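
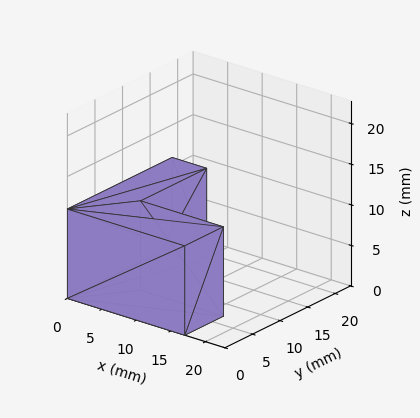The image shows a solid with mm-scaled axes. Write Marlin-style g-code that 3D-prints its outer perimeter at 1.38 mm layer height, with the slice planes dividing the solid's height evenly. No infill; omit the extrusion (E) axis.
Reading the render: the shape is an L-shaped prism: outer 17 × 19 mm, arm thicknesses ≈ 7 mm (horizontal) and 5 mm (vertical), extruded 11 mm in z (dimensions read to the nearest mm from the axis ticks). For the g-code, the solid's height is divided into equal slices at the stated Δz and each level perimeter traced with G1 moves after a G0 lift.

; perimeter-only toolpath
G21 ; units = mm
G90 ; absolute positioning
G28 ; home
; layer 1
G0 Z1.38
G0 X0.00 Y0.00
G1 X17.00 Y0.00
G1 X17.00 Y7.00
G1 X5.00 Y7.00
G1 X5.00 Y19.00
G1 X0.00 Y19.00
G1 X0.00 Y0.00
; layer 2
G0 Z2.75
G0 X0.00 Y0.00
G1 X17.00 Y0.00
G1 X17.00 Y7.00
G1 X5.00 Y7.00
G1 X5.00 Y19.00
G1 X0.00 Y19.00
G1 X0.00 Y0.00
; layer 3
G0 Z4.12
G0 X0.00 Y0.00
G1 X17.00 Y0.00
G1 X17.00 Y7.00
G1 X5.00 Y7.00
G1 X5.00 Y19.00
G1 X0.00 Y19.00
G1 X0.00 Y0.00
; layer 4
G0 Z5.50
G0 X0.00 Y0.00
G1 X17.00 Y0.00
G1 X17.00 Y7.00
G1 X5.00 Y7.00
G1 X5.00 Y19.00
G1 X0.00 Y19.00
G1 X0.00 Y0.00
; layer 5
G0 Z6.88
G0 X0.00 Y0.00
G1 X17.00 Y0.00
G1 X17.00 Y7.00
G1 X5.00 Y7.00
G1 X5.00 Y19.00
G1 X0.00 Y19.00
G1 X0.00 Y0.00
; layer 6
G0 Z8.25
G0 X0.00 Y0.00
G1 X17.00 Y0.00
G1 X17.00 Y7.00
G1 X5.00 Y7.00
G1 X5.00 Y19.00
G1 X0.00 Y19.00
G1 X0.00 Y0.00
; layer 7
G0 Z9.62
G0 X0.00 Y0.00
G1 X17.00 Y0.00
G1 X17.00 Y7.00
G1 X5.00 Y7.00
G1 X5.00 Y19.00
G1 X0.00 Y19.00
G1 X0.00 Y0.00
; layer 8
G0 Z11.00
G0 X0.00 Y0.00
G1 X17.00 Y0.00
G1 X17.00 Y7.00
G1 X5.00 Y7.00
G1 X5.00 Y19.00
G1 X0.00 Y19.00
G1 X0.00 Y0.00
M2 ; end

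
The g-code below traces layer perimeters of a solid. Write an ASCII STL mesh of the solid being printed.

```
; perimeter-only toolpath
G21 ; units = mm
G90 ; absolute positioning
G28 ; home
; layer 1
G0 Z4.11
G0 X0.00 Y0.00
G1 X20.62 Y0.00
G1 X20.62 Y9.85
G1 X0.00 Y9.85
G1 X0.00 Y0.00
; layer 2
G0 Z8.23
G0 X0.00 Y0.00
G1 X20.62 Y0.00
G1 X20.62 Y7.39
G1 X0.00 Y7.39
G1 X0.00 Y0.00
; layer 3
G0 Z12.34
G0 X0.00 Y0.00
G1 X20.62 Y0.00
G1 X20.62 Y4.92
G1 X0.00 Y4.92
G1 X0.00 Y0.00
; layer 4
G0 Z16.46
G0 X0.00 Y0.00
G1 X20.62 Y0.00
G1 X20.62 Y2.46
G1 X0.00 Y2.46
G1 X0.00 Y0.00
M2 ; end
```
solid part
  facet normal 0.0000 0.0000 -1.0000
    outer loop
      vertex 20.62 12.31 0.00
      vertex 20.62 0.00 0.00
      vertex 0.00 0.00 0.00
    endloop
  endfacet
  facet normal 0.0000 0.0000 -1.0000
    outer loop
      vertex 0.00 12.31 0.00
      vertex 20.62 12.31 0.00
      vertex 0.00 0.00 0.00
    endloop
  endfacet
  facet normal 0.0000 -1.0000 0.0000
    outer loop
      vertex 0.00 0.00 0.00
      vertex 20.62 0.00 0.00
      vertex 20.62 0.00 20.57
    endloop
  endfacet
  facet normal 0.0000 -1.0000 0.0000
    outer loop
      vertex 0.00 0.00 0.00
      vertex 20.62 0.00 20.57
      vertex 0.00 0.00 20.57
    endloop
  endfacet
  facet normal 0.0000 0.8581 0.5135
    outer loop
      vertex 0.00 0.00 20.57
      vertex 20.62 0.00 20.57
      vertex 20.62 12.31 0.00
    endloop
  endfacet
  facet normal 0.0000 0.8581 0.5135
    outer loop
      vertex 0.00 0.00 20.57
      vertex 20.62 12.31 0.00
      vertex 0.00 12.31 0.00
    endloop
  endfacet
  facet normal -1.0000 0.0000 0.0000
    outer loop
      vertex 0.00 0.00 20.57
      vertex 0.00 12.31 0.00
      vertex 0.00 0.00 0.00
    endloop
  endfacet
  facet normal 1.0000 0.0000 0.0000
    outer loop
      vertex 20.62 0.00 0.00
      vertex 20.62 12.31 0.00
      vertex 20.62 0.00 20.57
    endloop
  endfacet
endsolid part

The G0 Z moves step by Δz≈4.11 mm. The G1 loops shrink linearly with z, so the solid tapers from its base footprint up to z≈20.6. Closing with a flat bottom cap and the tapered top and triangulating gives 8 facets — a wedge (ramp): 20.6 × 12.3 mm base, rising to 20.6 mm along the y=0 edge and sloping linearly to z=0 at y=12.3.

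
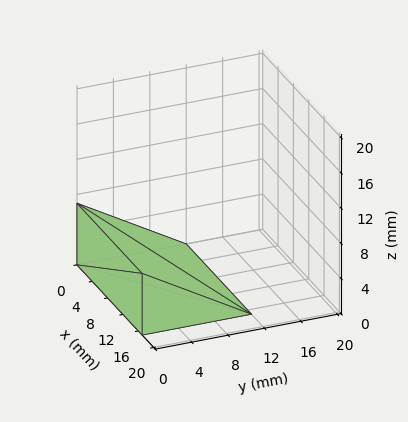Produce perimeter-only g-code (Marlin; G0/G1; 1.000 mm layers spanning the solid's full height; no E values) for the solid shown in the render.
Reading the render: the shape is a wedge (ramp): 17 × 12 mm base, rising to 7 mm along the y=0 edge and sloping linearly to z=0 at y=12 (dimensions read to the nearest mm from the axis ticks). For the g-code, the solid's height is divided into equal slices at the stated Δz and each level perimeter traced with G1 moves after a G0 lift.

; perimeter-only toolpath
G21 ; units = mm
G90 ; absolute positioning
G28 ; home
; layer 1
G0 Z1.000
G0 X0.000 Y0.000
G1 X17.000 Y0.000
G1 X17.000 Y10.286
G1 X0.000 Y10.286
G1 X0.000 Y0.000
; layer 2
G0 Z2.000
G0 X0.000 Y0.000
G1 X17.000 Y0.000
G1 X17.000 Y8.571
G1 X0.000 Y8.571
G1 X0.000 Y0.000
; layer 3
G0 Z3.000
G0 X0.000 Y0.000
G1 X17.000 Y0.000
G1 X17.000 Y6.857
G1 X0.000 Y6.857
G1 X0.000 Y0.000
; layer 4
G0 Z4.000
G0 X0.000 Y0.000
G1 X17.000 Y0.000
G1 X17.000 Y5.143
G1 X0.000 Y5.143
G1 X0.000 Y0.000
; layer 5
G0 Z5.000
G0 X0.000 Y0.000
G1 X17.000 Y0.000
G1 X17.000 Y3.429
G1 X0.000 Y3.429
G1 X0.000 Y0.000
; layer 6
G0 Z6.000
G0 X0.000 Y0.000
G1 X17.000 Y0.000
G1 X17.000 Y1.714
G1 X0.000 Y1.714
G1 X0.000 Y0.000
M2 ; end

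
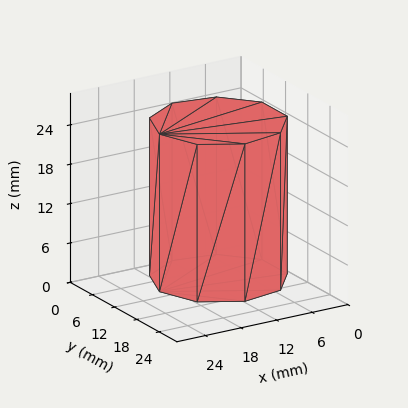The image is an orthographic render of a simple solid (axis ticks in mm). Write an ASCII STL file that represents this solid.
Reading the render: the shape is a regular 9-sided prism (a cylinder approximated with 9 flat sides), circumscribed radius ≈ 10 mm, height ≈ 24 mm (dimensions read to the nearest mm from the axis ticks). For the STL, each face is triangulated and given an outward normal.

solid part
  facet normal 0.0000 0.0000 -1.0000
    outer loop
      vertex 11.74 19.85 0.00
      vertex 17.66 16.43 0.00
      vertex 20.00 10.00 0.00
    endloop
  endfacet
  facet normal 0.0000 0.0000 -1.0000
    outer loop
      vertex 5.00 18.66 0.00
      vertex 11.74 19.85 0.00
      vertex 20.00 10.00 0.00
    endloop
  endfacet
  facet normal 0.0000 0.0000 -1.0000
    outer loop
      vertex 0.60 13.42 0.00
      vertex 5.00 18.66 0.00
      vertex 20.00 10.00 0.00
    endloop
  endfacet
  facet normal 0.0000 0.0000 -1.0000
    outer loop
      vertex 0.60 6.58 0.00
      vertex 0.60 13.42 0.00
      vertex 20.00 10.00 0.00
    endloop
  endfacet
  facet normal 0.0000 0.0000 -1.0000
    outer loop
      vertex 5.00 1.34 0.00
      vertex 0.60 6.58 0.00
      vertex 20.00 10.00 0.00
    endloop
  endfacet
  facet normal 0.0000 0.0000 -1.0000
    outer loop
      vertex 11.74 0.15 0.00
      vertex 5.00 1.34 0.00
      vertex 20.00 10.00 0.00
    endloop
  endfacet
  facet normal 0.0000 0.0000 -1.0000
    outer loop
      vertex 17.66 3.57 0.00
      vertex 11.74 0.15 0.00
      vertex 20.00 10.00 0.00
    endloop
  endfacet
  facet normal 0.0000 0.0000 1.0000
    outer loop
      vertex 20.00 10.00 24.00
      vertex 17.66 16.43 24.00
      vertex 11.74 19.85 24.00
    endloop
  endfacet
  facet normal 0.0000 0.0000 1.0000
    outer loop
      vertex 20.00 10.00 24.00
      vertex 11.74 19.85 24.00
      vertex 5.00 18.66 24.00
    endloop
  endfacet
  facet normal 0.0000 0.0000 1.0000
    outer loop
      vertex 20.00 10.00 24.00
      vertex 5.00 18.66 24.00
      vertex 0.60 13.42 24.00
    endloop
  endfacet
  facet normal 0.0000 0.0000 1.0000
    outer loop
      vertex 20.00 10.00 24.00
      vertex 0.60 13.42 24.00
      vertex 0.60 6.58 24.00
    endloop
  endfacet
  facet normal 0.0000 0.0000 1.0000
    outer loop
      vertex 20.00 10.00 24.00
      vertex 0.60 6.58 24.00
      vertex 5.00 1.34 24.00
    endloop
  endfacet
  facet normal 0.0000 0.0000 1.0000
    outer loop
      vertex 20.00 10.00 24.00
      vertex 5.00 1.34 24.00
      vertex 11.74 0.15 24.00
    endloop
  endfacet
  facet normal 0.0000 0.0000 1.0000
    outer loop
      vertex 20.00 10.00 24.00
      vertex 11.74 0.15 24.00
      vertex 17.66 3.57 24.00
    endloop
  endfacet
  facet normal 0.9397 0.3420 0.0000
    outer loop
      vertex 20.00 10.00 0.00
      vertex 17.66 16.43 0.00
      vertex 17.66 16.43 24.00
    endloop
  endfacet
  facet normal 0.9397 0.3420 0.0000
    outer loop
      vertex 20.00 10.00 0.00
      vertex 17.66 16.43 24.00
      vertex 20.00 10.00 24.00
    endloop
  endfacet
  facet normal 0.5002 0.8659 0.0000
    outer loop
      vertex 17.66 16.43 0.00
      vertex 11.74 19.85 0.00
      vertex 11.74 19.85 24.00
    endloop
  endfacet
  facet normal 0.5002 0.8659 0.0000
    outer loop
      vertex 17.66 16.43 0.00
      vertex 11.74 19.85 24.00
      vertex 17.66 16.43 24.00
    endloop
  endfacet
  facet normal -0.1739 0.9848 0.0000
    outer loop
      vertex 11.74 19.85 0.00
      vertex 5.00 18.66 0.00
      vertex 5.00 18.66 24.00
    endloop
  endfacet
  facet normal -0.1739 0.9848 0.0000
    outer loop
      vertex 11.74 19.85 0.00
      vertex 5.00 18.66 24.00
      vertex 11.74 19.85 24.00
    endloop
  endfacet
  facet normal -0.7658 0.6431 0.0000
    outer loop
      vertex 5.00 18.66 0.00
      vertex 0.60 13.42 0.00
      vertex 0.60 13.42 24.00
    endloop
  endfacet
  facet normal -0.7658 0.6431 0.0000
    outer loop
      vertex 5.00 18.66 0.00
      vertex 0.60 13.42 24.00
      vertex 5.00 18.66 24.00
    endloop
  endfacet
  facet normal -1.0000 0.0000 0.0000
    outer loop
      vertex 0.60 13.42 0.00
      vertex 0.60 6.58 0.00
      vertex 0.60 6.58 24.00
    endloop
  endfacet
  facet normal -1.0000 0.0000 0.0000
    outer loop
      vertex 0.60 13.42 0.00
      vertex 0.60 6.58 24.00
      vertex 0.60 13.42 24.00
    endloop
  endfacet
  facet normal -0.7658 -0.6431 0.0000
    outer loop
      vertex 0.60 6.58 0.00
      vertex 5.00 1.34 0.00
      vertex 5.00 1.34 24.00
    endloop
  endfacet
  facet normal -0.7658 -0.6431 0.0000
    outer loop
      vertex 0.60 6.58 0.00
      vertex 5.00 1.34 24.00
      vertex 0.60 6.58 24.00
    endloop
  endfacet
  facet normal -0.1739 -0.9848 0.0000
    outer loop
      vertex 5.00 1.34 0.00
      vertex 11.74 0.15 0.00
      vertex 11.74 0.15 24.00
    endloop
  endfacet
  facet normal -0.1739 -0.9848 0.0000
    outer loop
      vertex 5.00 1.34 0.00
      vertex 11.74 0.15 24.00
      vertex 5.00 1.34 24.00
    endloop
  endfacet
  facet normal 0.5002 -0.8659 0.0000
    outer loop
      vertex 11.74 0.15 0.00
      vertex 17.66 3.57 0.00
      vertex 17.66 3.57 24.00
    endloop
  endfacet
  facet normal 0.5002 -0.8659 0.0000
    outer loop
      vertex 11.74 0.15 0.00
      vertex 17.66 3.57 24.00
      vertex 11.74 0.15 24.00
    endloop
  endfacet
  facet normal 0.9397 -0.3420 0.0000
    outer loop
      vertex 17.66 3.57 0.00
      vertex 20.00 10.00 0.00
      vertex 20.00 10.00 24.00
    endloop
  endfacet
  facet normal 0.9397 -0.3420 0.0000
    outer loop
      vertex 17.66 3.57 0.00
      vertex 20.00 10.00 24.00
      vertex 17.66 3.57 24.00
    endloop
  endfacet
endsolid part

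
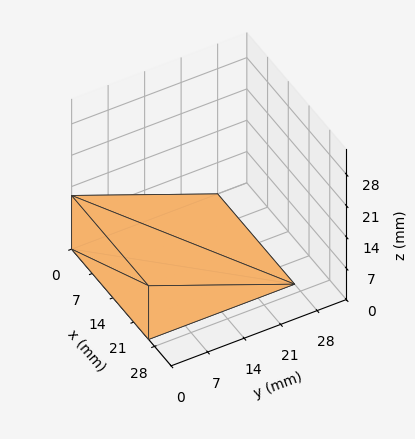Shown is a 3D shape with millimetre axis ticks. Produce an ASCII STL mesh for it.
Reading the render: the shape is a wedge (ramp): 26 × 28 mm base, rising to 12 mm along the y=0 edge and sloping linearly to z=0 at y=28 (dimensions read to the nearest mm from the axis ticks). For the STL, each face is triangulated and given an outward normal.

solid part
  facet normal 0.0000 0.0000 -1.0000
    outer loop
      vertex 26.0 28.0 0.0
      vertex 26.0 0.0 0.0
      vertex 0.0 0.0 0.0
    endloop
  endfacet
  facet normal 0.0000 0.0000 -1.0000
    outer loop
      vertex 0.0 28.0 0.0
      vertex 26.0 28.0 0.0
      vertex 0.0 0.0 0.0
    endloop
  endfacet
  facet normal 0.0000 -1.0000 0.0000
    outer loop
      vertex 0.0 0.0 0.0
      vertex 26.0 0.0 0.0
      vertex 26.0 0.0 12.0
    endloop
  endfacet
  facet normal 0.0000 -1.0000 0.0000
    outer loop
      vertex 0.0 0.0 0.0
      vertex 26.0 0.0 12.0
      vertex 0.0 0.0 12.0
    endloop
  endfacet
  facet normal 0.0000 0.3939 0.9191
    outer loop
      vertex 0.0 0.0 12.0
      vertex 26.0 0.0 12.0
      vertex 26.0 28.0 0.0
    endloop
  endfacet
  facet normal 0.0000 0.3939 0.9191
    outer loop
      vertex 0.0 0.0 12.0
      vertex 26.0 28.0 0.0
      vertex 0.0 28.0 0.0
    endloop
  endfacet
  facet normal -1.0000 0.0000 0.0000
    outer loop
      vertex 0.0 0.0 12.0
      vertex 0.0 28.0 0.0
      vertex 0.0 0.0 0.0
    endloop
  endfacet
  facet normal 1.0000 0.0000 0.0000
    outer loop
      vertex 26.0 0.0 0.0
      vertex 26.0 28.0 0.0
      vertex 26.0 0.0 12.0
    endloop
  endfacet
endsolid part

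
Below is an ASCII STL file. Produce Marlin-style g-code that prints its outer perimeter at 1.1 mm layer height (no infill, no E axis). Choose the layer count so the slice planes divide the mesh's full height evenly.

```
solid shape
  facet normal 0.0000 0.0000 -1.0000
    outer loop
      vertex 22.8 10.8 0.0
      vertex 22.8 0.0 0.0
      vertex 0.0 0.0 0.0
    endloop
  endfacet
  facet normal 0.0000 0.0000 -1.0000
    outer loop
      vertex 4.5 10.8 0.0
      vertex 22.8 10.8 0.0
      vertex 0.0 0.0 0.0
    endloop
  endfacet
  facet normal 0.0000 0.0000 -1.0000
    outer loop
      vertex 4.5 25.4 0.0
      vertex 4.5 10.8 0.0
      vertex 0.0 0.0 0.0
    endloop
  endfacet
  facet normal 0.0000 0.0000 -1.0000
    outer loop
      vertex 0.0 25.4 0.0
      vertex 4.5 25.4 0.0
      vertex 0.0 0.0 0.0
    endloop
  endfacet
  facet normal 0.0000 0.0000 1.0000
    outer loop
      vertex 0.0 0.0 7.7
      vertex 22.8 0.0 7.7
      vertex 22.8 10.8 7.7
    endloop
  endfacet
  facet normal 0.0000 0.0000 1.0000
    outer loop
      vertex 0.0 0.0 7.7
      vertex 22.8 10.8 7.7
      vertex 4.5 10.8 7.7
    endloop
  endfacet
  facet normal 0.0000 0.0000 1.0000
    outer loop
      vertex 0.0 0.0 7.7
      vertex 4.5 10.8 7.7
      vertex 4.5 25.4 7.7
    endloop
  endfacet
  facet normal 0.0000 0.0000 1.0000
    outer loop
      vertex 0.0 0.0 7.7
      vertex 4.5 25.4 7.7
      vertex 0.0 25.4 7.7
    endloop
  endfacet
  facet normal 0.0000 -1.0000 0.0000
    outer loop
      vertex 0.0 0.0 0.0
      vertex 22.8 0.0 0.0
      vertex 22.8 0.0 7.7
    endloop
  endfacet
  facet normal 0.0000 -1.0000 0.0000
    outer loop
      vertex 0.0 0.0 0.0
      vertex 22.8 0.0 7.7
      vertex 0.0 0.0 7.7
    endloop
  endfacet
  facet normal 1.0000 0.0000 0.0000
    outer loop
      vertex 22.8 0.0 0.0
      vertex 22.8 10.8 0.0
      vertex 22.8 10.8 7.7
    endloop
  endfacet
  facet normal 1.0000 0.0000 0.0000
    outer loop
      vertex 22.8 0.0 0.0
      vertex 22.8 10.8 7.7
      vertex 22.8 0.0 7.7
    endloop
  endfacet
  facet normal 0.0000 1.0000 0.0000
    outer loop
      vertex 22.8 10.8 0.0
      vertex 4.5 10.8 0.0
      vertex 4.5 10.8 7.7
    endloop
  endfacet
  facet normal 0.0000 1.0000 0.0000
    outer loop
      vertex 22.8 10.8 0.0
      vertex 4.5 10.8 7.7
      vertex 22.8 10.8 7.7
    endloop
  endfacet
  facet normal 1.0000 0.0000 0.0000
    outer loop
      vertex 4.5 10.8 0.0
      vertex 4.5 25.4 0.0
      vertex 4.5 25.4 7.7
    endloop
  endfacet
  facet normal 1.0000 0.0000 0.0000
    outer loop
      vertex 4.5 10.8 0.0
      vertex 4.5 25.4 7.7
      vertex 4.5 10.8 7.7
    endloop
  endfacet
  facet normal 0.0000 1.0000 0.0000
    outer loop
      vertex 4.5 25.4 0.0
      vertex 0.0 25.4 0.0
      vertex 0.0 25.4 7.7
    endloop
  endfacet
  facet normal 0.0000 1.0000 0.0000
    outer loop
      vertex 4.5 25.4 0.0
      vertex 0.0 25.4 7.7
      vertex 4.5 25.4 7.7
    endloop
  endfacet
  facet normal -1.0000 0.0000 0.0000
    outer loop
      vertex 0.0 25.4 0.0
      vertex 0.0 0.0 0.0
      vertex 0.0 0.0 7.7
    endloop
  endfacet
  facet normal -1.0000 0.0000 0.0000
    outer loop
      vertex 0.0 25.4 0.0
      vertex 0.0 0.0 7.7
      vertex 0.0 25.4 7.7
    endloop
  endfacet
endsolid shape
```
; perimeter-only toolpath
G21 ; units = mm
G90 ; absolute positioning
G28 ; home
; layer 1
G0 Z1.1
G0 X0.0 Y0.0
G1 X22.8 Y0.0
G1 X22.8 Y10.8
G1 X4.5 Y10.8
G1 X4.5 Y25.4
G1 X0.0 Y25.4
G1 X0.0 Y0.0
; layer 2
G0 Z2.2
G0 X0.0 Y0.0
G1 X22.8 Y0.0
G1 X22.8 Y10.8
G1 X4.5 Y10.8
G1 X4.5 Y25.4
G1 X0.0 Y25.4
G1 X0.0 Y0.0
; layer 3
G0 Z3.3
G0 X0.0 Y0.0
G1 X22.8 Y0.0
G1 X22.8 Y10.8
G1 X4.5 Y10.8
G1 X4.5 Y25.4
G1 X0.0 Y25.4
G1 X0.0 Y0.0
; layer 4
G0 Z4.4
G0 X0.0 Y0.0
G1 X22.8 Y0.0
G1 X22.8 Y10.8
G1 X4.5 Y10.8
G1 X4.5 Y25.4
G1 X0.0 Y25.4
G1 X0.0 Y0.0
; layer 5
G0 Z5.5
G0 X0.0 Y0.0
G1 X22.8 Y0.0
G1 X22.8 Y10.8
G1 X4.5 Y10.8
G1 X4.5 Y25.4
G1 X0.0 Y25.4
G1 X0.0 Y0.0
; layer 6
G0 Z6.6
G0 X0.0 Y0.0
G1 X22.8 Y0.0
G1 X22.8 Y10.8
G1 X4.5 Y10.8
G1 X4.5 Y25.4
G1 X0.0 Y25.4
G1 X0.0 Y0.0
; layer 7
G0 Z7.7
G0 X0.0 Y0.0
G1 X22.8 Y0.0
G1 X22.8 Y10.8
G1 X4.5 Y10.8
G1 X4.5 Y25.4
G1 X0.0 Y25.4
G1 X0.0 Y0.0
M2 ; end

The solid is an L-shaped prism: outer 22.8 × 25.4 mm, arm thicknesses ≈ 10.8 mm (horizontal) and 4.5 mm (vertical), extruded 7.7 mm in z. Slicing at Δz = 1.1 mm — 7 equal slices spanning the solid's height, so layer i sits at z = i·h/7 — gives 7 non-empty perimeters. Each is a 6-segment closed polygon; G0 lifts to the layer z and rapids to the start vertex, then G1 traces the edges.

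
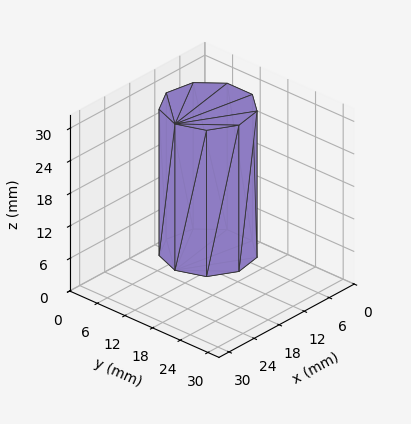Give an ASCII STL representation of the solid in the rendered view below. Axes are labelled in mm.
Reading the render: the shape is a regular 9-sided prism (a cylinder approximated with 9 flat sides), circumscribed radius ≈ 8 mm, height ≈ 27 mm (dimensions read to the nearest mm from the axis ticks). For the STL, each face is triangulated and given an outward normal.

solid part
  facet normal 0.0000 0.0000 -1.0000
    outer loop
      vertex 9.389 15.878 0.000
      vertex 14.128 13.142 0.000
      vertex 16.000 8.000 0.000
    endloop
  endfacet
  facet normal 0.0000 0.0000 -1.0000
    outer loop
      vertex 4.000 14.928 0.000
      vertex 9.389 15.878 0.000
      vertex 16.000 8.000 0.000
    endloop
  endfacet
  facet normal 0.0000 0.0000 -1.0000
    outer loop
      vertex 0.482 10.736 0.000
      vertex 4.000 14.928 0.000
      vertex 16.000 8.000 0.000
    endloop
  endfacet
  facet normal 0.0000 0.0000 -1.0000
    outer loop
      vertex 0.482 5.264 0.000
      vertex 0.482 10.736 0.000
      vertex 16.000 8.000 0.000
    endloop
  endfacet
  facet normal 0.0000 0.0000 -1.0000
    outer loop
      vertex 4.000 1.072 0.000
      vertex 0.482 5.264 0.000
      vertex 16.000 8.000 0.000
    endloop
  endfacet
  facet normal 0.0000 0.0000 -1.0000
    outer loop
      vertex 9.389 0.122 0.000
      vertex 4.000 1.072 0.000
      vertex 16.000 8.000 0.000
    endloop
  endfacet
  facet normal 0.0000 0.0000 -1.0000
    outer loop
      vertex 14.128 2.858 0.000
      vertex 9.389 0.122 0.000
      vertex 16.000 8.000 0.000
    endloop
  endfacet
  facet normal 0.0000 0.0000 1.0000
    outer loop
      vertex 16.000 8.000 27.000
      vertex 14.128 13.142 27.000
      vertex 9.389 15.878 27.000
    endloop
  endfacet
  facet normal 0.0000 0.0000 1.0000
    outer loop
      vertex 16.000 8.000 27.000
      vertex 9.389 15.878 27.000
      vertex 4.000 14.928 27.000
    endloop
  endfacet
  facet normal 0.0000 0.0000 1.0000
    outer loop
      vertex 16.000 8.000 27.000
      vertex 4.000 14.928 27.000
      vertex 0.482 10.736 27.000
    endloop
  endfacet
  facet normal 0.0000 0.0000 1.0000
    outer loop
      vertex 16.000 8.000 27.000
      vertex 0.482 10.736 27.000
      vertex 0.482 5.264 27.000
    endloop
  endfacet
  facet normal 0.0000 0.0000 1.0000
    outer loop
      vertex 16.000 8.000 27.000
      vertex 0.482 5.264 27.000
      vertex 4.000 1.072 27.000
    endloop
  endfacet
  facet normal 0.0000 0.0000 1.0000
    outer loop
      vertex 16.000 8.000 27.000
      vertex 4.000 1.072 27.000
      vertex 9.389 0.122 27.000
    endloop
  endfacet
  facet normal 0.0000 0.0000 1.0000
    outer loop
      vertex 16.000 8.000 27.000
      vertex 9.389 0.122 27.000
      vertex 14.128 2.858 27.000
    endloop
  endfacet
  facet normal 0.9397 0.3421 0.0000
    outer loop
      vertex 16.000 8.000 0.000
      vertex 14.128 13.142 0.000
      vertex 14.128 13.142 27.000
    endloop
  endfacet
  facet normal 0.9397 0.3421 0.0000
    outer loop
      vertex 16.000 8.000 0.000
      vertex 14.128 13.142 27.000
      vertex 16.000 8.000 27.000
    endloop
  endfacet
  facet normal 0.5000 0.8660 0.0000
    outer loop
      vertex 14.128 13.142 0.000
      vertex 9.389 15.878 0.000
      vertex 9.389 15.878 27.000
    endloop
  endfacet
  facet normal 0.5000 0.8660 0.0000
    outer loop
      vertex 14.128 13.142 0.000
      vertex 9.389 15.878 27.000
      vertex 14.128 13.142 27.000
    endloop
  endfacet
  facet normal -0.1736 0.9848 0.0000
    outer loop
      vertex 9.389 15.878 0.000
      vertex 4.000 14.928 0.000
      vertex 4.000 14.928 27.000
    endloop
  endfacet
  facet normal -0.1736 0.9848 0.0000
    outer loop
      vertex 9.389 15.878 0.000
      vertex 4.000 14.928 27.000
      vertex 9.389 15.878 27.000
    endloop
  endfacet
  facet normal -0.7660 0.6428 0.0000
    outer loop
      vertex 4.000 14.928 0.000
      vertex 0.482 10.736 0.000
      vertex 0.482 10.736 27.000
    endloop
  endfacet
  facet normal -0.7660 0.6428 0.0000
    outer loop
      vertex 4.000 14.928 0.000
      vertex 0.482 10.736 27.000
      vertex 4.000 14.928 27.000
    endloop
  endfacet
  facet normal -1.0000 0.0000 0.0000
    outer loop
      vertex 0.482 10.736 0.000
      vertex 0.482 5.264 0.000
      vertex 0.482 5.264 27.000
    endloop
  endfacet
  facet normal -1.0000 0.0000 0.0000
    outer loop
      vertex 0.482 10.736 0.000
      vertex 0.482 5.264 27.000
      vertex 0.482 10.736 27.000
    endloop
  endfacet
  facet normal -0.7660 -0.6428 0.0000
    outer loop
      vertex 0.482 5.264 0.000
      vertex 4.000 1.072 0.000
      vertex 4.000 1.072 27.000
    endloop
  endfacet
  facet normal -0.7660 -0.6428 0.0000
    outer loop
      vertex 0.482 5.264 0.000
      vertex 4.000 1.072 27.000
      vertex 0.482 5.264 27.000
    endloop
  endfacet
  facet normal -0.1736 -0.9848 0.0000
    outer loop
      vertex 4.000 1.072 0.000
      vertex 9.389 0.122 0.000
      vertex 9.389 0.122 27.000
    endloop
  endfacet
  facet normal -0.1736 -0.9848 0.0000
    outer loop
      vertex 4.000 1.072 0.000
      vertex 9.389 0.122 27.000
      vertex 4.000 1.072 27.000
    endloop
  endfacet
  facet normal 0.5000 -0.8660 0.0000
    outer loop
      vertex 9.389 0.122 0.000
      vertex 14.128 2.858 0.000
      vertex 14.128 2.858 27.000
    endloop
  endfacet
  facet normal 0.5000 -0.8660 0.0000
    outer loop
      vertex 9.389 0.122 0.000
      vertex 14.128 2.858 27.000
      vertex 9.389 0.122 27.000
    endloop
  endfacet
  facet normal 0.9397 -0.3421 0.0000
    outer loop
      vertex 14.128 2.858 0.000
      vertex 16.000 8.000 0.000
      vertex 16.000 8.000 27.000
    endloop
  endfacet
  facet normal 0.9397 -0.3421 0.0000
    outer loop
      vertex 14.128 2.858 0.000
      vertex 16.000 8.000 27.000
      vertex 14.128 2.858 27.000
    endloop
  endfacet
endsolid part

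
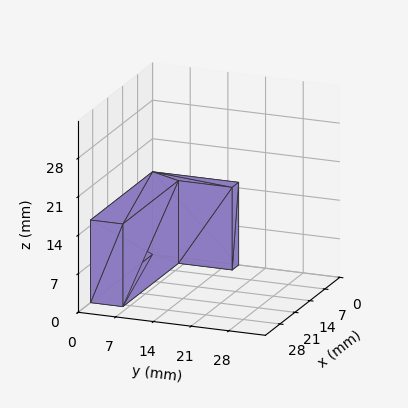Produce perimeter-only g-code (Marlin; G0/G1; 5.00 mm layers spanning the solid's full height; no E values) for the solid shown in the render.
Reading the render: the shape is an L-shaped prism: outer 29 × 16 mm, arm thicknesses ≈ 6 mm (horizontal) and 3 mm (vertical), extruded 15 mm in z (dimensions read to the nearest mm from the axis ticks). For the g-code, the solid's height is divided into equal slices at the stated Δz and each level perimeter traced with G1 moves after a G0 lift.

; perimeter-only toolpath
G21 ; units = mm
G90 ; absolute positioning
G28 ; home
; layer 1
G0 Z5.00
G0 X0.00 Y0.00
G1 X29.00 Y0.00
G1 X29.00 Y6.00
G1 X3.00 Y6.00
G1 X3.00 Y16.00
G1 X0.00 Y16.00
G1 X0.00 Y0.00
; layer 2
G0 Z10.00
G0 X0.00 Y0.00
G1 X29.00 Y0.00
G1 X29.00 Y6.00
G1 X3.00 Y6.00
G1 X3.00 Y16.00
G1 X0.00 Y16.00
G1 X0.00 Y0.00
; layer 3
G0 Z15.00
G0 X0.00 Y0.00
G1 X29.00 Y0.00
G1 X29.00 Y6.00
G1 X3.00 Y6.00
G1 X3.00 Y16.00
G1 X0.00 Y16.00
G1 X0.00 Y0.00
M2 ; end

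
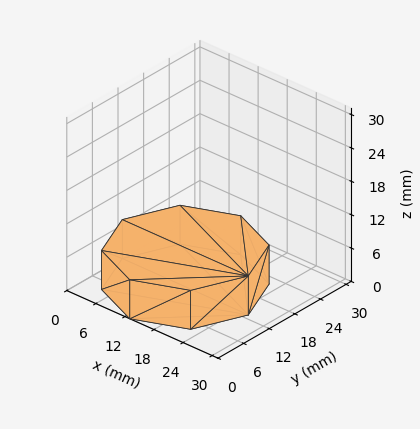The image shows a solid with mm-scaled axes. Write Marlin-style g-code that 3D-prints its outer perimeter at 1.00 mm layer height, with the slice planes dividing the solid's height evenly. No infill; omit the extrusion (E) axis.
Reading the render: the shape is a regular 8-sided prism (a cylinder approximated with 8 flat sides), circumscribed radius ≈ 13 mm, height ≈ 7 mm (dimensions read to the nearest mm from the axis ticks). For the g-code, the solid's height is divided into equal slices at the stated Δz and each level perimeter traced with G1 moves after a G0 lift.

; perimeter-only toolpath
G21 ; units = mm
G90 ; absolute positioning
G28 ; home
; layer 1
G0 Z1.00
G0 X26.00 Y13.00
G1 X22.19 Y22.19
G1 X13.00 Y26.00
G1 X3.81 Y22.19
G1 X0.00 Y13.00
G1 X3.81 Y3.81
G1 X13.00 Y0.00
G1 X22.19 Y3.81
G1 X26.00 Y13.00
; layer 2
G0 Z2.00
G0 X26.00 Y13.00
G1 X22.19 Y22.19
G1 X13.00 Y26.00
G1 X3.81 Y22.19
G1 X0.00 Y13.00
G1 X3.81 Y3.81
G1 X13.00 Y0.00
G1 X22.19 Y3.81
G1 X26.00 Y13.00
; layer 3
G0 Z3.00
G0 X26.00 Y13.00
G1 X22.19 Y22.19
G1 X13.00 Y26.00
G1 X3.81 Y22.19
G1 X0.00 Y13.00
G1 X3.81 Y3.81
G1 X13.00 Y0.00
G1 X22.19 Y3.81
G1 X26.00 Y13.00
; layer 4
G0 Z4.00
G0 X26.00 Y13.00
G1 X22.19 Y22.19
G1 X13.00 Y26.00
G1 X3.81 Y22.19
G1 X0.00 Y13.00
G1 X3.81 Y3.81
G1 X13.00 Y0.00
G1 X22.19 Y3.81
G1 X26.00 Y13.00
; layer 5
G0 Z5.00
G0 X26.00 Y13.00
G1 X22.19 Y22.19
G1 X13.00 Y26.00
G1 X3.81 Y22.19
G1 X0.00 Y13.00
G1 X3.81 Y3.81
G1 X13.00 Y0.00
G1 X22.19 Y3.81
G1 X26.00 Y13.00
; layer 6
G0 Z6.00
G0 X26.00 Y13.00
G1 X22.19 Y22.19
G1 X13.00 Y26.00
G1 X3.81 Y22.19
G1 X0.00 Y13.00
G1 X3.81 Y3.81
G1 X13.00 Y0.00
G1 X22.19 Y3.81
G1 X26.00 Y13.00
; layer 7
G0 Z7.00
G0 X26.00 Y13.00
G1 X22.19 Y22.19
G1 X13.00 Y26.00
G1 X3.81 Y22.19
G1 X0.00 Y13.00
G1 X3.81 Y3.81
G1 X13.00 Y0.00
G1 X22.19 Y3.81
G1 X26.00 Y13.00
M2 ; end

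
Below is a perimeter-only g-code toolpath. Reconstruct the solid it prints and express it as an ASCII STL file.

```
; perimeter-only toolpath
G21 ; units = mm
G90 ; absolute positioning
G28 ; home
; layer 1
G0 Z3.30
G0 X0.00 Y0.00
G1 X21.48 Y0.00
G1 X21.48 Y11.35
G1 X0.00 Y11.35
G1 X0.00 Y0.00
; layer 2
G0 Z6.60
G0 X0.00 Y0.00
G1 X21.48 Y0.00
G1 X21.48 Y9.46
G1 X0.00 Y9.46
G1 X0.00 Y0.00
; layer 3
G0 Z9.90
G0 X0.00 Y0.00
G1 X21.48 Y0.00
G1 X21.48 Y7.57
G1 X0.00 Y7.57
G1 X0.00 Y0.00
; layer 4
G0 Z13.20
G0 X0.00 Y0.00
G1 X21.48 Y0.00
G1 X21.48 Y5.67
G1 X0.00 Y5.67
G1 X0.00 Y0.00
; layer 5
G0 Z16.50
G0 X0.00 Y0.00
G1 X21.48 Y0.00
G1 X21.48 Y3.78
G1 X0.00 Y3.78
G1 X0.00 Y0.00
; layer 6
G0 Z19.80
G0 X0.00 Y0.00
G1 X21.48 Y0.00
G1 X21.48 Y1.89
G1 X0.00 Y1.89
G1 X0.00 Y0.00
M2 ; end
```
solid part
  facet normal 0.0000 0.0000 -1.0000
    outer loop
      vertex 21.48 13.24 0.00
      vertex 21.48 0.00 0.00
      vertex 0.00 0.00 0.00
    endloop
  endfacet
  facet normal 0.0000 0.0000 -1.0000
    outer loop
      vertex 0.00 13.24 0.00
      vertex 21.48 13.24 0.00
      vertex 0.00 0.00 0.00
    endloop
  endfacet
  facet normal 0.0000 -1.0000 0.0000
    outer loop
      vertex 0.00 0.00 0.00
      vertex 21.48 0.00 0.00
      vertex 21.48 0.00 23.10
    endloop
  endfacet
  facet normal 0.0000 -1.0000 0.0000
    outer loop
      vertex 0.00 0.00 0.00
      vertex 21.48 0.00 23.10
      vertex 0.00 0.00 23.10
    endloop
  endfacet
  facet normal 0.0000 0.8676 0.4973
    outer loop
      vertex 0.00 0.00 23.10
      vertex 21.48 0.00 23.10
      vertex 21.48 13.24 0.00
    endloop
  endfacet
  facet normal 0.0000 0.8676 0.4973
    outer loop
      vertex 0.00 0.00 23.10
      vertex 21.48 13.24 0.00
      vertex 0.00 13.24 0.00
    endloop
  endfacet
  facet normal -1.0000 0.0000 0.0000
    outer loop
      vertex 0.00 0.00 23.10
      vertex 0.00 13.24 0.00
      vertex 0.00 0.00 0.00
    endloop
  endfacet
  facet normal 1.0000 0.0000 0.0000
    outer loop
      vertex 21.48 0.00 0.00
      vertex 21.48 13.24 0.00
      vertex 21.48 0.00 23.10
    endloop
  endfacet
endsolid part

The G0 Z moves step by Δz≈3.30 mm. The G1 loops shrink linearly with z, so the solid tapers from its base footprint up to z≈23.1. Closing with a flat bottom cap and the tapered top and triangulating gives 8 facets — a wedge (ramp): 21.5 × 13.2 mm base, rising to 23.1 mm along the y=0 edge and sloping linearly to z=0 at y=13.2.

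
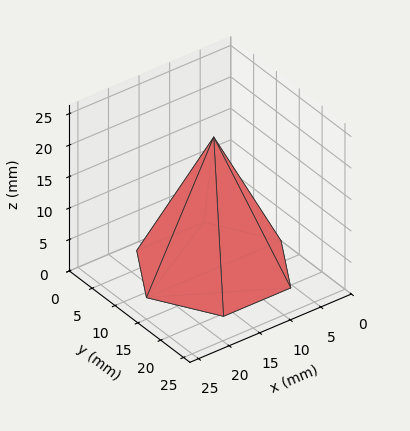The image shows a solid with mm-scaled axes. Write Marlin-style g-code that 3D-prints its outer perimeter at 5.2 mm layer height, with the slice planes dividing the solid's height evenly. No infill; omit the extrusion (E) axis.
Reading the render: the shape is a regular 6-sided pyramid, base circumscribed radius ≈ 11 mm, apex at z ≈ 21 mm (dimensions read to the nearest mm from the axis ticks). For the g-code, the solid's height is divided into equal slices at the stated Δz and each level perimeter traced with G1 moves after a G0 lift.

; perimeter-only toolpath
G21 ; units = mm
G90 ; absolute positioning
G28 ; home
; layer 1
G0 Z5.2
G0 X19.2 Y11.0
G1 X15.1 Y18.1
G1 X6.9 Y18.1
G1 X2.8 Y11.0
G1 X6.9 Y3.9
G1 X15.1 Y3.9
G1 X19.2 Y11.0
; layer 2
G0 Z10.5
G0 X16.5 Y11.0
G1 X13.8 Y15.8
G1 X8.2 Y15.8
G1 X5.5 Y11.0
G1 X8.2 Y6.2
G1 X13.8 Y6.2
G1 X16.5 Y11.0
; layer 3
G0 Z15.8
G0 X13.8 Y11.0
G1 X12.4 Y13.4
G1 X9.6 Y13.4
G1 X8.2 Y11.0
G1 X9.6 Y8.6
G1 X12.4 Y8.6
G1 X13.8 Y11.0
M2 ; end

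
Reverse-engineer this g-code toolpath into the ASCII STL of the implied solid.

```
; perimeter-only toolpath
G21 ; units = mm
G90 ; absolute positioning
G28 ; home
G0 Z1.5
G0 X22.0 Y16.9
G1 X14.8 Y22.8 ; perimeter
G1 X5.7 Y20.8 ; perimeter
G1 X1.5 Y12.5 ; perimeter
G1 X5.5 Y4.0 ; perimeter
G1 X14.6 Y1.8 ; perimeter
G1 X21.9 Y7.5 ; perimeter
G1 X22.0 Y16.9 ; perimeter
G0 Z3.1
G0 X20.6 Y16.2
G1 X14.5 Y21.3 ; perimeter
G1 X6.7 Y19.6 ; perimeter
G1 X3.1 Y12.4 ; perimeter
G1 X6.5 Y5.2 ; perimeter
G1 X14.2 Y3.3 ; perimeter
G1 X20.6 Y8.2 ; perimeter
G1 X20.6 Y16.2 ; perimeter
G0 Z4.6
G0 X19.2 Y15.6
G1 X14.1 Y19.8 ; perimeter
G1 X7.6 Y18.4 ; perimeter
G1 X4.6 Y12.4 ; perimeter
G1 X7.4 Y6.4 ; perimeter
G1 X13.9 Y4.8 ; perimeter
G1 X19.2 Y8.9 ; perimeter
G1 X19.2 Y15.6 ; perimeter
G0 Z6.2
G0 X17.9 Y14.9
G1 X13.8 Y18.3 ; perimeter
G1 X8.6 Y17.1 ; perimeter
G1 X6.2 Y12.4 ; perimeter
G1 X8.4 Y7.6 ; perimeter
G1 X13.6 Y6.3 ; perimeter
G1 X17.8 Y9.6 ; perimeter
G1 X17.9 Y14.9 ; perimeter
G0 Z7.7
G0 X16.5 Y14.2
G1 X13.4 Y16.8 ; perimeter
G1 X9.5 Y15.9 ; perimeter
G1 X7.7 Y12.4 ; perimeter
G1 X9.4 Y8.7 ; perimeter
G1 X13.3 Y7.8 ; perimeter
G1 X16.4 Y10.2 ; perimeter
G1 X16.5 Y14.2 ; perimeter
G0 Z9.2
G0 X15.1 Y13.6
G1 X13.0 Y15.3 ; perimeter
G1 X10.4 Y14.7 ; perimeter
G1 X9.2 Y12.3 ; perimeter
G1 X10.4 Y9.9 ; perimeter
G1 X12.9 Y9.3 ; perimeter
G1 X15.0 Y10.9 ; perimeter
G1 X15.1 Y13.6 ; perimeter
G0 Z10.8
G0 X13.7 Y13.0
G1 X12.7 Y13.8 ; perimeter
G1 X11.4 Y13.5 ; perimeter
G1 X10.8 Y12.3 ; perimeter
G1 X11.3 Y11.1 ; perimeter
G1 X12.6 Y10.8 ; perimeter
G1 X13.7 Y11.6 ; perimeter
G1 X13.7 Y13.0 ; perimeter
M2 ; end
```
solid part
  facet normal 0.0000 0.0000 -1.0000
    outer loop
      vertex 4.8 22.0 0.0
      vertex 15.2 24.3 0.0
      vertex 23.4 17.5 0.0
    endloop
  endfacet
  facet normal 0.0000 0.0000 -1.0000
    outer loop
      vertex 0.0 12.5 0.0
      vertex 4.8 22.0 0.0
      vertex 23.4 17.5 0.0
    endloop
  endfacet
  facet normal 0.0000 0.0000 -1.0000
    outer loop
      vertex 4.5 2.8 0.0
      vertex 0.0 12.5 0.0
      vertex 23.4 17.5 0.0
    endloop
  endfacet
  facet normal 0.0000 0.0000 -1.0000
    outer loop
      vertex 14.9 0.3 0.0
      vertex 4.5 2.8 0.0
      vertex 23.4 17.5 0.0
    endloop
  endfacet
  facet normal 0.0000 0.0000 -1.0000
    outer loop
      vertex 23.3 6.8 0.0
      vertex 14.9 0.3 0.0
      vertex 23.4 17.5 0.0
    endloop
  endfacet
  facet normal 0.4741 0.5717 0.6696
    outer loop
      vertex 23.4 17.5 0.0
      vertex 15.2 24.3 0.0
      vertex 12.3 12.3 12.3
    endloop
  endfacet
  facet normal -0.1604 0.7252 0.6697
    outer loop
      vertex 15.2 24.3 0.0
      vertex 4.8 22.0 0.0
      vertex 12.3 12.3 12.3
    endloop
  endfacet
  facet normal -0.6635 0.3352 0.6689
    outer loop
      vertex 4.8 22.0 0.0
      vertex 0.0 12.5 0.0
      vertex 12.3 12.3 12.3
    endloop
  endfacet
  facet normal -0.6742 -0.3128 0.6691
    outer loop
      vertex 0.0 12.5 0.0
      vertex 4.5 2.8 0.0
      vertex 12.3 12.3 12.3
    endloop
  endfacet
  facet normal -0.1738 -0.7230 0.6686
    outer loop
      vertex 4.5 2.8 0.0
      vertex 14.9 0.3 0.0
      vertex 12.3 12.3 12.3
    endloop
  endfacet
  facet normal 0.4547 -0.5876 0.6694
    outer loop
      vertex 14.9 0.3 0.0
      vertex 23.3 6.8 0.0
      vertex 12.3 12.3 12.3
    endloop
  endfacet
  facet normal 0.7438 -0.0070 0.6683
    outer loop
      vertex 23.3 6.8 0.0
      vertex 23.4 17.5 0.0
      vertex 12.3 12.3 12.3
    endloop
  endfacet
endsolid part

The G0 Z moves step by Δz≈1.5 mm. The G1 loops shrink linearly with z, so the solid tapers from its base footprint up to z≈12.3. Closing with a flat bottom cap and the tapered top and triangulating gives 12 facets — a regular 7-sided pyramid, base circumscribed radius ≈ 12.3 mm, apex at z ≈ 12.3 mm.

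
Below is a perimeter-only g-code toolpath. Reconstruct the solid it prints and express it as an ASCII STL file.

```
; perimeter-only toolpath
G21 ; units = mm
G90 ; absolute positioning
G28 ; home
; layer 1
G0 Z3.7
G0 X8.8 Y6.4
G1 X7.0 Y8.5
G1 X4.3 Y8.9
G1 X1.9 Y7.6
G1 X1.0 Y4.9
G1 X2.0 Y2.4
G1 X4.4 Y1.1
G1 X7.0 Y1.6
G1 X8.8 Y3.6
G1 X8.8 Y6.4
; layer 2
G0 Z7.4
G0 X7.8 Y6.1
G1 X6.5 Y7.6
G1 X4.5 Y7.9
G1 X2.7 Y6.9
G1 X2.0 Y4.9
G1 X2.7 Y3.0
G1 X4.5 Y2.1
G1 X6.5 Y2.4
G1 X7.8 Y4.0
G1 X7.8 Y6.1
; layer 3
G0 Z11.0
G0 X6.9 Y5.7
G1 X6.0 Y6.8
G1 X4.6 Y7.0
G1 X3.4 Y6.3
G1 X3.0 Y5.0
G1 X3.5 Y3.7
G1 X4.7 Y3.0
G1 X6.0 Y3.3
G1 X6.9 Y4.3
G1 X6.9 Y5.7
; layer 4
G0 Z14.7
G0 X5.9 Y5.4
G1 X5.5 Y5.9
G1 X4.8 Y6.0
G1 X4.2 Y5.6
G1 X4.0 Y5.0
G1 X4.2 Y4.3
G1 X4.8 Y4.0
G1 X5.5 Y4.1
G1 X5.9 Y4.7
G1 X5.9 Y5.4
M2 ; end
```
solid part
  facet normal 0.0000 0.0000 -1.0000
    outer loop
      vertex 4.1 9.9 0.0
      vertex 7.5 9.4 0.0
      vertex 9.7 6.8 0.0
    endloop
  endfacet
  facet normal 0.0000 0.0000 -1.0000
    outer loop
      vertex 1.1 8.2 0.0
      vertex 4.1 9.9 0.0
      vertex 9.7 6.8 0.0
    endloop
  endfacet
  facet normal 0.0000 0.0000 -1.0000
    outer loop
      vertex 0.0 4.9 0.0
      vertex 1.1 8.2 0.0
      vertex 9.7 6.8 0.0
    endloop
  endfacet
  facet normal 0.0000 0.0000 -1.0000
    outer loop
      vertex 1.2 1.7 0.0
      vertex 0.0 4.9 0.0
      vertex 9.7 6.8 0.0
    endloop
  endfacet
  facet normal 0.0000 0.0000 -1.0000
    outer loop
      vertex 4.2 0.1 0.0
      vertex 1.2 1.7 0.0
      vertex 9.7 6.8 0.0
    endloop
  endfacet
  facet normal 0.0000 0.0000 -1.0000
    outer loop
      vertex 7.5 0.7 0.0
      vertex 4.2 0.1 0.0
      vertex 9.7 6.8 0.0
    endloop
  endfacet
  facet normal 0.0000 0.0000 -1.0000
    outer loop
      vertex 9.7 3.3 0.0
      vertex 7.5 0.7 0.0
      vertex 9.7 6.8 0.0
    endloop
  endfacet
  facet normal 0.7391 0.6254 0.2500
    outer loop
      vertex 9.7 6.8 0.0
      vertex 7.5 9.4 0.0
      vertex 5.0 5.0 18.4
    endloop
  endfacet
  facet normal 0.1409 0.9584 0.2483
    outer loop
      vertex 7.5 9.4 0.0
      vertex 4.1 9.9 0.0
      vertex 5.0 5.0 18.4
    endloop
  endfacet
  facet normal -0.4776 0.8429 0.2478
    outer loop
      vertex 4.1 9.9 0.0
      vertex 1.1 8.2 0.0
      vertex 5.0 5.0 18.4
    endloop
  endfacet
  facet normal -0.9190 0.3063 0.2481
    outer loop
      vertex 1.1 8.2 0.0
      vertex 0.0 4.9 0.0
      vertex 5.0 5.0 18.4
    endloop
  endfacet
  facet normal -0.9070 -0.3401 0.2483
    outer loop
      vertex 0.0 4.9 0.0
      vertex 1.2 1.7 0.0
      vertex 5.0 5.0 18.4
    endloop
  endfacet
  facet normal -0.4559 -0.8549 0.2475
    outer loop
      vertex 1.2 1.7 0.0
      vertex 4.2 0.1 0.0
      vertex 5.0 5.0 18.4
    endloop
  endfacet
  facet normal 0.1734 -0.9535 0.2464
    outer loop
      vertex 4.2 0.1 0.0
      vertex 7.5 0.7 0.0
      vertex 5.0 5.0 18.4
    endloop
  endfacet
  facet normal 0.7398 -0.6260 0.2468
    outer loop
      vertex 7.5 0.7 0.0
      vertex 9.7 3.3 0.0
      vertex 5.0 5.0 18.4
    endloop
  endfacet
  facet normal 0.9689 0.0000 0.2475
    outer loop
      vertex 9.7 3.3 0.0
      vertex 9.7 6.8 0.0
      vertex 5.0 5.0 18.4
    endloop
  endfacet
endsolid part

The G0 Z moves step by Δz≈3.7 mm. The G1 loops shrink linearly with z, so the solid tapers from its base footprint up to z≈18.4. Closing with a flat bottom cap and the tapered top and triangulating gives 16 facets — a regular 9-sided pyramid, base circumscribed radius ≈ 5 mm, apex at z ≈ 18.4 mm.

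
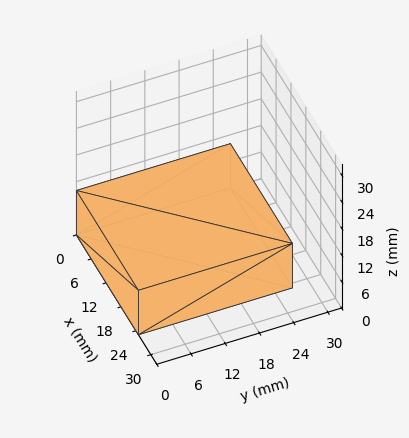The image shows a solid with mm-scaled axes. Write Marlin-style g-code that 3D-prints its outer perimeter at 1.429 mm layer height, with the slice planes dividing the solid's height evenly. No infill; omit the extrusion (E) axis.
Reading the render: the shape is a rectangular box, roughly 25 × 27 mm footprint and 10 mm tall (dimensions read to the nearest mm from the axis ticks). For the g-code, the solid's height is divided into equal slices at the stated Δz and each level perimeter traced with G1 moves after a G0 lift.

; perimeter-only toolpath
G21 ; units = mm
G90 ; absolute positioning
G28 ; home
; layer 1
G0 Z1.429
G0 X0.000 Y0.000
G1 X25.000 Y0.000
G1 X25.000 Y27.000
G1 X0.000 Y27.000
G1 X0.000 Y0.000
; layer 2
G0 Z2.857
G0 X0.000 Y0.000
G1 X25.000 Y0.000
G1 X25.000 Y27.000
G1 X0.000 Y27.000
G1 X0.000 Y0.000
; layer 3
G0 Z4.286
G0 X0.000 Y0.000
G1 X25.000 Y0.000
G1 X25.000 Y27.000
G1 X0.000 Y27.000
G1 X0.000 Y0.000
; layer 4
G0 Z5.714
G0 X0.000 Y0.000
G1 X25.000 Y0.000
G1 X25.000 Y27.000
G1 X0.000 Y27.000
G1 X0.000 Y0.000
; layer 5
G0 Z7.143
G0 X0.000 Y0.000
G1 X25.000 Y0.000
G1 X25.000 Y27.000
G1 X0.000 Y27.000
G1 X0.000 Y0.000
; layer 6
G0 Z8.571
G0 X0.000 Y0.000
G1 X25.000 Y0.000
G1 X25.000 Y27.000
G1 X0.000 Y27.000
G1 X0.000 Y0.000
; layer 7
G0 Z10.000
G0 X0.000 Y0.000
G1 X25.000 Y0.000
G1 X25.000 Y27.000
G1 X0.000 Y27.000
G1 X0.000 Y0.000
M2 ; end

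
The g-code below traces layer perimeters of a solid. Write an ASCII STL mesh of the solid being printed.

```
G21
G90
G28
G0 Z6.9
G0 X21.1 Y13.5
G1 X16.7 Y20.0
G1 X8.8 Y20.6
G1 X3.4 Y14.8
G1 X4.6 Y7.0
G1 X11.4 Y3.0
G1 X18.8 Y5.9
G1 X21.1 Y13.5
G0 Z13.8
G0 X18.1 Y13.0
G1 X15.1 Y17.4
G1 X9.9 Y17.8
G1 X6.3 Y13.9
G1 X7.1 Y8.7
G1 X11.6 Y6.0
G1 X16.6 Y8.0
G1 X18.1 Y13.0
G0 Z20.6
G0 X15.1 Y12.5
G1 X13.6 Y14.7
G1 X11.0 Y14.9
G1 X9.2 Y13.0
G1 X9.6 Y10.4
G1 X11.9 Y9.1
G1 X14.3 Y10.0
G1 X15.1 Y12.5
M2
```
solid part
  facet normal 0.0000 0.0000 -1.0000
    outer loop
      vertex 7.7 23.4 0.0
      vertex 18.2 22.6 0.0
      vertex 24.1 13.9 0.0
    endloop
  endfacet
  facet normal 0.0000 0.0000 -1.0000
    outer loop
      vertex 0.5 15.7 0.0
      vertex 7.7 23.4 0.0
      vertex 24.1 13.9 0.0
    endloop
  endfacet
  facet normal 0.0000 0.0000 -1.0000
    outer loop
      vertex 2.1 5.3 0.0
      vertex 0.5 15.7 0.0
      vertex 24.1 13.9 0.0
    endloop
  endfacet
  facet normal 0.0000 0.0000 -1.0000
    outer loop
      vertex 11.2 0.0 0.0
      vertex 2.1 5.3 0.0
      vertex 24.1 13.9 0.0
    endloop
  endfacet
  facet normal 0.0000 0.0000 -1.0000
    outer loop
      vertex 21.0 3.9 0.0
      vertex 11.2 0.0 0.0
      vertex 24.1 13.9 0.0
    endloop
  endfacet
  facet normal 0.7690 0.5215 0.3697
    outer loop
      vertex 24.1 13.9 0.0
      vertex 18.2 22.6 0.0
      vertex 12.1 12.1 27.5
    endloop
  endfacet
  facet normal 0.0706 0.9266 0.3694
    outer loop
      vertex 18.2 22.6 0.0
      vertex 7.7 23.4 0.0
      vertex 12.1 12.1 27.5
    endloop
  endfacet
  facet normal -0.6788 0.6347 0.3694
    outer loop
      vertex 7.7 23.4 0.0
      vertex 0.5 15.7 0.0
      vertex 12.1 12.1 27.5
    endloop
  endfacet
  facet normal -0.9186 -0.1413 0.3690
    outer loop
      vertex 0.5 15.7 0.0
      vertex 2.1 5.3 0.0
      vertex 12.1 12.1 27.5
    endloop
  endfacet
  facet normal -0.4678 -0.8032 0.3687
    outer loop
      vertex 2.1 5.3 0.0
      vertex 11.2 0.0 0.0
      vertex 12.1 12.1 27.5
    endloop
  endfacet
  facet normal 0.3437 -0.8636 0.3688
    outer loop
      vertex 11.2 0.0 0.0
      vertex 21.0 3.9 0.0
      vertex 12.1 12.1 27.5
    endloop
  endfacet
  facet normal 0.8876 -0.2752 0.3693
    outer loop
      vertex 21.0 3.9 0.0
      vertex 24.1 13.9 0.0
      vertex 12.1 12.1 27.5
    endloop
  endfacet
endsolid part

The G0 Z moves step by Δz≈6.9 mm. The G1 loops shrink linearly with z, so the solid tapers from its base footprint up to z≈27.5. Closing with a flat bottom cap and the tapered top and triangulating gives 12 facets — a regular 7-sided pyramid, base circumscribed radius ≈ 12.1 mm, apex at z ≈ 27.5 mm.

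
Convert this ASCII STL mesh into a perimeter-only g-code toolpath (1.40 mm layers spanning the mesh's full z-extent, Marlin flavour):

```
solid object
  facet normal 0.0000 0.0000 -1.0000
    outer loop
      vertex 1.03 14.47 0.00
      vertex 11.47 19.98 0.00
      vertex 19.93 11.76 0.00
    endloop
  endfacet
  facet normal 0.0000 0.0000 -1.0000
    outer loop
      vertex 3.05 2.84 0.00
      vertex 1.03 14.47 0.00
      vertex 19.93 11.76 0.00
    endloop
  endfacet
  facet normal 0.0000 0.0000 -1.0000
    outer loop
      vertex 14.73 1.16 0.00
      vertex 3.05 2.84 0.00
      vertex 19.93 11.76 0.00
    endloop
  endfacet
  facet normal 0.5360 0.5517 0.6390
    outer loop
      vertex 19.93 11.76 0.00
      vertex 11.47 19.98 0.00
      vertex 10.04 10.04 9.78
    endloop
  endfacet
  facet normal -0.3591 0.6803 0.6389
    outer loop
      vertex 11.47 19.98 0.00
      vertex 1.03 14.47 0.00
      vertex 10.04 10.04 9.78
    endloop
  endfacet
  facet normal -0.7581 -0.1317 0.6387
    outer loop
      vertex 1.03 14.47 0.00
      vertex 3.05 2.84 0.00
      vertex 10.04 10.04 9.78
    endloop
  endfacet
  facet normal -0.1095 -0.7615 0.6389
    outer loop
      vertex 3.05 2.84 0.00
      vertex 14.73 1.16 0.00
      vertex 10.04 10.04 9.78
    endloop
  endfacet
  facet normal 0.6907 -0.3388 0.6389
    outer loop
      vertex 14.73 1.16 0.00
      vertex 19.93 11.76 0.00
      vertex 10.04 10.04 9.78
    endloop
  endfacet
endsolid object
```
; perimeter-only toolpath
G21 ; units = mm
G90 ; absolute positioning
G28 ; home
; layer 1
G0 Z1.40
G0 X18.52 Y11.51
G1 X11.27 Y18.56
G1 X2.32 Y13.84
G1 X4.05 Y3.87
G1 X14.06 Y2.43
G1 X18.52 Y11.51
; layer 2
G0 Z2.79
G0 X17.10 Y11.27
G1 X11.06 Y17.14
G1 X3.60 Y13.20
G1 X5.05 Y4.90
G1 X13.39 Y3.70
G1 X17.10 Y11.27
; layer 3
G0 Z4.19
G0 X15.69 Y11.02
G1 X10.86 Y15.72
G1 X4.89 Y12.57
G1 X6.05 Y5.93
G1 X12.72 Y4.97
G1 X15.69 Y11.02
; layer 4
G0 Z5.59
G0 X14.28 Y10.78
G1 X10.65 Y14.30
G1 X6.18 Y11.94
G1 X7.04 Y6.95
G1 X12.05 Y6.23
G1 X14.28 Y10.78
; layer 5
G0 Z6.99
G0 X12.87 Y10.53
G1 X10.45 Y12.88
G1 X7.47 Y11.31
G1 X8.04 Y7.98
G1 X11.38 Y7.50
G1 X12.87 Y10.53
; layer 6
G0 Z8.38
G0 X11.45 Y10.29
G1 X10.24 Y11.46
G1 X8.75 Y10.67
G1 X9.04 Y9.01
G1 X10.71 Y8.77
G1 X11.45 Y10.29
M2 ; end

The solid is a regular 5-sided pyramid, base circumscribed radius ≈ 10 mm, apex at z ≈ 9.78 mm. Slicing at Δz = 1.40 mm — 7 equal slices spanning the solid's height, so layer i sits at z = i·h/7 — gives 6 non-empty perimeters. Each is a 5-segment closed polygon; G0 lifts to the layer z and rapids to the start vertex, then G1 traces the edges. The cross-section shrinks linearly with z (the slice at the apex is degenerate and omitted).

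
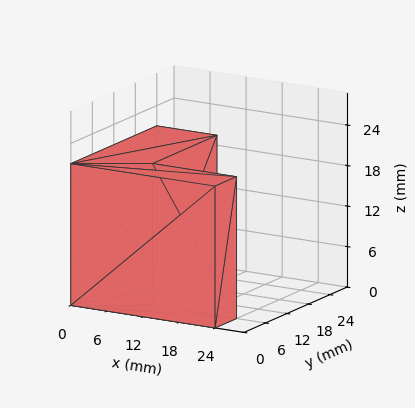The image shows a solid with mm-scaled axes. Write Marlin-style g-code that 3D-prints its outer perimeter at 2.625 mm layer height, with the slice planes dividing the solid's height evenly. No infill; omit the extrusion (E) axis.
Reading the render: the shape is an L-shaped prism: outer 24 × 24 mm, arm thicknesses ≈ 6 mm (horizontal) and 10 mm (vertical), extruded 21 mm in z (dimensions read to the nearest mm from the axis ticks). For the g-code, the solid's height is divided into equal slices at the stated Δz and each level perimeter traced with G1 moves after a G0 lift.

; perimeter-only toolpath
G21 ; units = mm
G90 ; absolute positioning
G28 ; home
; layer 1
G0 Z2.625
G0 X0.000 Y0.000
G1 X24.000 Y0.000
G1 X24.000 Y6.000
G1 X10.000 Y6.000
G1 X10.000 Y24.000
G1 X0.000 Y24.000
G1 X0.000 Y0.000
; layer 2
G0 Z5.250
G0 X0.000 Y0.000
G1 X24.000 Y0.000
G1 X24.000 Y6.000
G1 X10.000 Y6.000
G1 X10.000 Y24.000
G1 X0.000 Y24.000
G1 X0.000 Y0.000
; layer 3
G0 Z7.875
G0 X0.000 Y0.000
G1 X24.000 Y0.000
G1 X24.000 Y6.000
G1 X10.000 Y6.000
G1 X10.000 Y24.000
G1 X0.000 Y24.000
G1 X0.000 Y0.000
; layer 4
G0 Z10.500
G0 X0.000 Y0.000
G1 X24.000 Y0.000
G1 X24.000 Y6.000
G1 X10.000 Y6.000
G1 X10.000 Y24.000
G1 X0.000 Y24.000
G1 X0.000 Y0.000
; layer 5
G0 Z13.125
G0 X0.000 Y0.000
G1 X24.000 Y0.000
G1 X24.000 Y6.000
G1 X10.000 Y6.000
G1 X10.000 Y24.000
G1 X0.000 Y24.000
G1 X0.000 Y0.000
; layer 6
G0 Z15.750
G0 X0.000 Y0.000
G1 X24.000 Y0.000
G1 X24.000 Y6.000
G1 X10.000 Y6.000
G1 X10.000 Y24.000
G1 X0.000 Y24.000
G1 X0.000 Y0.000
; layer 7
G0 Z18.375
G0 X0.000 Y0.000
G1 X24.000 Y0.000
G1 X24.000 Y6.000
G1 X10.000 Y6.000
G1 X10.000 Y24.000
G1 X0.000 Y24.000
G1 X0.000 Y0.000
; layer 8
G0 Z21.000
G0 X0.000 Y0.000
G1 X24.000 Y0.000
G1 X24.000 Y6.000
G1 X10.000 Y6.000
G1 X10.000 Y24.000
G1 X0.000 Y24.000
G1 X0.000 Y0.000
M2 ; end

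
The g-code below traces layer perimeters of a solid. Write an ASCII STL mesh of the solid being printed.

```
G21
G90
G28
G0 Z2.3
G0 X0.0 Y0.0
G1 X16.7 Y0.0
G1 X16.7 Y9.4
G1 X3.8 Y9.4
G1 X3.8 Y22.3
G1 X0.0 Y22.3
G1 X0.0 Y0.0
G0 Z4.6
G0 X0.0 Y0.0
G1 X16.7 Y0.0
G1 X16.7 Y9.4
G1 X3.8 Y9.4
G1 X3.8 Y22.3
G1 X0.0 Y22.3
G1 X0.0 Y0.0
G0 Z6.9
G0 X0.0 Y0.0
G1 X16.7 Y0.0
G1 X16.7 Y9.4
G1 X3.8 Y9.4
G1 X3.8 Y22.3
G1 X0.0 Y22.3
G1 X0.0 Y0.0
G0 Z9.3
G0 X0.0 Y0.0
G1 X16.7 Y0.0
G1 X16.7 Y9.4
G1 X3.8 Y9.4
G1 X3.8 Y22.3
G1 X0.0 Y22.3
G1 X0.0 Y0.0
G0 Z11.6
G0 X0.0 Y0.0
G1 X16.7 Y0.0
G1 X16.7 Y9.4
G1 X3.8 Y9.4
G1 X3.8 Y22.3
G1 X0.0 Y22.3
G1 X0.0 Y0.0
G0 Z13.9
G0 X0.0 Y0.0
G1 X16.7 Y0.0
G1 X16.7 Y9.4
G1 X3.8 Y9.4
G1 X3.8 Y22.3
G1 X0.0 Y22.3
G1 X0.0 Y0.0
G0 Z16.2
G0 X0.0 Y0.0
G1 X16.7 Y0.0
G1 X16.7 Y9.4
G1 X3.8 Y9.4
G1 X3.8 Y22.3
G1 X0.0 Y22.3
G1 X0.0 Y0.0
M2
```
solid part
  facet normal 0.0000 0.0000 -1.0000
    outer loop
      vertex 16.7 9.4 0.0
      vertex 16.7 0.0 0.0
      vertex 0.0 0.0 0.0
    endloop
  endfacet
  facet normal 0.0000 0.0000 -1.0000
    outer loop
      vertex 3.8 9.4 0.0
      vertex 16.7 9.4 0.0
      vertex 0.0 0.0 0.0
    endloop
  endfacet
  facet normal 0.0000 0.0000 -1.0000
    outer loop
      vertex 3.8 22.3 0.0
      vertex 3.8 9.4 0.0
      vertex 0.0 0.0 0.0
    endloop
  endfacet
  facet normal 0.0000 0.0000 -1.0000
    outer loop
      vertex 0.0 22.3 0.0
      vertex 3.8 22.3 0.0
      vertex 0.0 0.0 0.0
    endloop
  endfacet
  facet normal 0.0000 0.0000 1.0000
    outer loop
      vertex 0.0 0.0 16.2
      vertex 16.7 0.0 16.2
      vertex 16.7 9.4 16.2
    endloop
  endfacet
  facet normal 0.0000 0.0000 1.0000
    outer loop
      vertex 0.0 0.0 16.2
      vertex 16.7 9.4 16.2
      vertex 3.8 9.4 16.2
    endloop
  endfacet
  facet normal 0.0000 0.0000 1.0000
    outer loop
      vertex 0.0 0.0 16.2
      vertex 3.8 9.4 16.2
      vertex 3.8 22.3 16.2
    endloop
  endfacet
  facet normal 0.0000 0.0000 1.0000
    outer loop
      vertex 0.0 0.0 16.2
      vertex 3.8 22.3 16.2
      vertex 0.0 22.3 16.2
    endloop
  endfacet
  facet normal 0.0000 -1.0000 0.0000
    outer loop
      vertex 0.0 0.0 0.0
      vertex 16.7 0.0 0.0
      vertex 16.7 0.0 16.2
    endloop
  endfacet
  facet normal 0.0000 -1.0000 0.0000
    outer loop
      vertex 0.0 0.0 0.0
      vertex 16.7 0.0 16.2
      vertex 0.0 0.0 16.2
    endloop
  endfacet
  facet normal 1.0000 0.0000 0.0000
    outer loop
      vertex 16.7 0.0 0.0
      vertex 16.7 9.4 0.0
      vertex 16.7 9.4 16.2
    endloop
  endfacet
  facet normal 1.0000 0.0000 0.0000
    outer loop
      vertex 16.7 0.0 0.0
      vertex 16.7 9.4 16.2
      vertex 16.7 0.0 16.2
    endloop
  endfacet
  facet normal 0.0000 1.0000 0.0000
    outer loop
      vertex 16.7 9.4 0.0
      vertex 3.8 9.4 0.0
      vertex 3.8 9.4 16.2
    endloop
  endfacet
  facet normal 0.0000 1.0000 0.0000
    outer loop
      vertex 16.7 9.4 0.0
      vertex 3.8 9.4 16.2
      vertex 16.7 9.4 16.2
    endloop
  endfacet
  facet normal 1.0000 0.0000 0.0000
    outer loop
      vertex 3.8 9.4 0.0
      vertex 3.8 22.3 0.0
      vertex 3.8 22.3 16.2
    endloop
  endfacet
  facet normal 1.0000 0.0000 0.0000
    outer loop
      vertex 3.8 9.4 0.0
      vertex 3.8 22.3 16.2
      vertex 3.8 9.4 16.2
    endloop
  endfacet
  facet normal 0.0000 1.0000 0.0000
    outer loop
      vertex 3.8 22.3 0.0
      vertex 0.0 22.3 0.0
      vertex 0.0 22.3 16.2
    endloop
  endfacet
  facet normal 0.0000 1.0000 0.0000
    outer loop
      vertex 3.8 22.3 0.0
      vertex 0.0 22.3 16.2
      vertex 3.8 22.3 16.2
    endloop
  endfacet
  facet normal -1.0000 0.0000 0.0000
    outer loop
      vertex 0.0 22.3 0.0
      vertex 0.0 0.0 0.0
      vertex 0.0 0.0 16.2
    endloop
  endfacet
  facet normal -1.0000 0.0000 0.0000
    outer loop
      vertex 0.0 22.3 0.0
      vertex 0.0 0.0 16.2
      vertex 0.0 22.3 16.2
    endloop
  endfacet
endsolid part

The G0 Z moves step by Δz≈2.3 mm. Every layer's G1 loop is the same polygon, so the solid is a straight extrusion of it from z=0 to z≈16.2. Closing with flat bottom and top caps and triangulating gives 20 facets — an L-shaped prism: outer 16.7 × 22.3 mm, arm thicknesses ≈ 9.4 mm (horizontal) and 3.8 mm (vertical), extruded 16.2 mm in z.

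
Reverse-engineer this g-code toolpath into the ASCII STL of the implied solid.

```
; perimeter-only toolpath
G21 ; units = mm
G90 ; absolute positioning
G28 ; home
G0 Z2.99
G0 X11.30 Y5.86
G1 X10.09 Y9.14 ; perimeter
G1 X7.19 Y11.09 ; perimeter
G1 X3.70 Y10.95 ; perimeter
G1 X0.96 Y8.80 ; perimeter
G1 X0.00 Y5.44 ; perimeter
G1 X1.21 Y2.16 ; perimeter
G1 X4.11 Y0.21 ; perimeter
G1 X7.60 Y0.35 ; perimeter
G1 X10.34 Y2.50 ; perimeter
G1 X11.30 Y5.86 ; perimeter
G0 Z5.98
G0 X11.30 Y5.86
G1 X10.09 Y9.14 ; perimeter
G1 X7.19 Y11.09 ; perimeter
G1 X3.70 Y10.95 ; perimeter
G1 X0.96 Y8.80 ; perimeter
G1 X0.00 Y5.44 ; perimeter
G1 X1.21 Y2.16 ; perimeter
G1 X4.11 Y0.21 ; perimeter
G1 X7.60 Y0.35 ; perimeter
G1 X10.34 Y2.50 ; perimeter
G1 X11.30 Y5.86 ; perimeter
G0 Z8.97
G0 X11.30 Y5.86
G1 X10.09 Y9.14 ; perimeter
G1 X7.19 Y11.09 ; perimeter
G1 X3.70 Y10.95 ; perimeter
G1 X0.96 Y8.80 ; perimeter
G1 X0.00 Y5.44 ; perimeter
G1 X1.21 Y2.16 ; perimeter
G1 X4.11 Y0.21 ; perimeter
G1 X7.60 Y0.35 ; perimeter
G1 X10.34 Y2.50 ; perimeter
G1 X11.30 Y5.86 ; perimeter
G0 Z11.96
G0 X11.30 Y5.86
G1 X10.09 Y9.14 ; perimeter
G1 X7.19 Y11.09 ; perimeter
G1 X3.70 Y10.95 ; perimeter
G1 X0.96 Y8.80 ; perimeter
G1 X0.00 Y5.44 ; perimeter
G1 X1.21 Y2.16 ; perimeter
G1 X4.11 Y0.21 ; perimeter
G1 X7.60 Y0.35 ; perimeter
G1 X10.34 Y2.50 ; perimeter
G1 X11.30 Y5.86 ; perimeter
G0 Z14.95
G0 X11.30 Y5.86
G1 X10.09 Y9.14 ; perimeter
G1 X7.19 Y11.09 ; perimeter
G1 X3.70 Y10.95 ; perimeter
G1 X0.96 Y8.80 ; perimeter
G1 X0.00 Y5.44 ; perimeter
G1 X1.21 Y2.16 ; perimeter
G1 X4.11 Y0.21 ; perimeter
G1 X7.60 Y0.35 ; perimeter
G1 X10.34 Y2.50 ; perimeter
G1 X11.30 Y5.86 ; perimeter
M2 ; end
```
solid part
  facet normal 0.0000 0.0000 -1.0000
    outer loop
      vertex 7.19 11.09 0.00
      vertex 10.09 9.14 0.00
      vertex 11.30 5.86 0.00
    endloop
  endfacet
  facet normal 0.0000 0.0000 -1.0000
    outer loop
      vertex 3.70 10.95 0.00
      vertex 7.19 11.09 0.00
      vertex 11.30 5.86 0.00
    endloop
  endfacet
  facet normal 0.0000 0.0000 -1.0000
    outer loop
      vertex 0.96 8.80 0.00
      vertex 3.70 10.95 0.00
      vertex 11.30 5.86 0.00
    endloop
  endfacet
  facet normal 0.0000 0.0000 -1.0000
    outer loop
      vertex 0.00 5.44 0.00
      vertex 0.96 8.80 0.00
      vertex 11.30 5.86 0.00
    endloop
  endfacet
  facet normal 0.0000 0.0000 -1.0000
    outer loop
      vertex 1.21 2.16 0.00
      vertex 0.00 5.44 0.00
      vertex 11.30 5.86 0.00
    endloop
  endfacet
  facet normal 0.0000 0.0000 -1.0000
    outer loop
      vertex 4.11 0.21 0.00
      vertex 1.21 2.16 0.00
      vertex 11.30 5.86 0.00
    endloop
  endfacet
  facet normal 0.0000 0.0000 -1.0000
    outer loop
      vertex 7.60 0.35 0.00
      vertex 4.11 0.21 0.00
      vertex 11.30 5.86 0.00
    endloop
  endfacet
  facet normal 0.0000 0.0000 -1.0000
    outer loop
      vertex 10.34 2.50 0.00
      vertex 7.60 0.35 0.00
      vertex 11.30 5.86 0.00
    endloop
  endfacet
  facet normal 0.0000 0.0000 1.0000
    outer loop
      vertex 11.30 5.86 14.95
      vertex 10.09 9.14 14.95
      vertex 7.19 11.09 14.95
    endloop
  endfacet
  facet normal 0.0000 0.0000 1.0000
    outer loop
      vertex 11.30 5.86 14.95
      vertex 7.19 11.09 14.95
      vertex 3.70 10.95 14.95
    endloop
  endfacet
  facet normal 0.0000 0.0000 1.0000
    outer loop
      vertex 11.30 5.86 14.95
      vertex 3.70 10.95 14.95
      vertex 0.96 8.80 14.95
    endloop
  endfacet
  facet normal 0.0000 0.0000 1.0000
    outer loop
      vertex 11.30 5.86 14.95
      vertex 0.96 8.80 14.95
      vertex 0.00 5.44 14.95
    endloop
  endfacet
  facet normal 0.0000 0.0000 1.0000
    outer loop
      vertex 11.30 5.86 14.95
      vertex 0.00 5.44 14.95
      vertex 1.21 2.16 14.95
    endloop
  endfacet
  facet normal 0.0000 0.0000 1.0000
    outer loop
      vertex 11.30 5.86 14.95
      vertex 1.21 2.16 14.95
      vertex 4.11 0.21 14.95
    endloop
  endfacet
  facet normal 0.0000 0.0000 1.0000
    outer loop
      vertex 11.30 5.86 14.95
      vertex 4.11 0.21 14.95
      vertex 7.60 0.35 14.95
    endloop
  endfacet
  facet normal 0.0000 0.0000 1.0000
    outer loop
      vertex 11.30 5.86 14.95
      vertex 7.60 0.35 14.95
      vertex 10.34 2.50 14.95
    endloop
  endfacet
  facet normal 0.9382 0.3461 0.0000
    outer loop
      vertex 11.30 5.86 0.00
      vertex 10.09 9.14 0.00
      vertex 10.09 9.14 14.95
    endloop
  endfacet
  facet normal 0.9382 0.3461 0.0000
    outer loop
      vertex 11.30 5.86 0.00
      vertex 10.09 9.14 14.95
      vertex 11.30 5.86 14.95
    endloop
  endfacet
  facet normal 0.5580 0.8298 0.0000
    outer loop
      vertex 10.09 9.14 0.00
      vertex 7.19 11.09 0.00
      vertex 7.19 11.09 14.95
    endloop
  endfacet
  facet normal 0.5580 0.8298 0.0000
    outer loop
      vertex 10.09 9.14 0.00
      vertex 7.19 11.09 14.95
      vertex 10.09 9.14 14.95
    endloop
  endfacet
  facet normal -0.0401 0.9992 0.0000
    outer loop
      vertex 7.19 11.09 0.00
      vertex 3.70 10.95 0.00
      vertex 3.70 10.95 14.95
    endloop
  endfacet
  facet normal -0.0401 0.9992 0.0000
    outer loop
      vertex 7.19 11.09 0.00
      vertex 3.70 10.95 14.95
      vertex 7.19 11.09 14.95
    endloop
  endfacet
  facet normal -0.6173 0.7867 0.0000
    outer loop
      vertex 3.70 10.95 0.00
      vertex 0.96 8.80 0.00
      vertex 0.96 8.80 14.95
    endloop
  endfacet
  facet normal -0.6173 0.7867 0.0000
    outer loop
      vertex 3.70 10.95 0.00
      vertex 0.96 8.80 14.95
      vertex 3.70 10.95 14.95
    endloop
  endfacet
  facet normal -0.9615 0.2747 0.0000
    outer loop
      vertex 0.96 8.80 0.00
      vertex 0.00 5.44 0.00
      vertex 0.00 5.44 14.95
    endloop
  endfacet
  facet normal -0.9615 0.2747 0.0000
    outer loop
      vertex 0.96 8.80 0.00
      vertex 0.00 5.44 14.95
      vertex 0.96 8.80 14.95
    endloop
  endfacet
  facet normal -0.9382 -0.3461 0.0000
    outer loop
      vertex 0.00 5.44 0.00
      vertex 1.21 2.16 0.00
      vertex 1.21 2.16 14.95
    endloop
  endfacet
  facet normal -0.9382 -0.3461 0.0000
    outer loop
      vertex 0.00 5.44 0.00
      vertex 1.21 2.16 14.95
      vertex 0.00 5.44 14.95
    endloop
  endfacet
  facet normal -0.5580 -0.8298 0.0000
    outer loop
      vertex 1.21 2.16 0.00
      vertex 4.11 0.21 0.00
      vertex 4.11 0.21 14.95
    endloop
  endfacet
  facet normal -0.5580 -0.8298 0.0000
    outer loop
      vertex 1.21 2.16 0.00
      vertex 4.11 0.21 14.95
      vertex 1.21 2.16 14.95
    endloop
  endfacet
  facet normal 0.0401 -0.9992 0.0000
    outer loop
      vertex 4.11 0.21 0.00
      vertex 7.60 0.35 0.00
      vertex 7.60 0.35 14.95
    endloop
  endfacet
  facet normal 0.0401 -0.9992 0.0000
    outer loop
      vertex 4.11 0.21 0.00
      vertex 7.60 0.35 14.95
      vertex 4.11 0.21 14.95
    endloop
  endfacet
  facet normal 0.6173 -0.7867 0.0000
    outer loop
      vertex 7.60 0.35 0.00
      vertex 10.34 2.50 0.00
      vertex 10.34 2.50 14.95
    endloop
  endfacet
  facet normal 0.6173 -0.7867 0.0000
    outer loop
      vertex 7.60 0.35 0.00
      vertex 10.34 2.50 14.95
      vertex 7.60 0.35 14.95
    endloop
  endfacet
  facet normal 0.9615 -0.2747 0.0000
    outer loop
      vertex 10.34 2.50 0.00
      vertex 11.30 5.86 0.00
      vertex 11.30 5.86 14.95
    endloop
  endfacet
  facet normal 0.9615 -0.2747 0.0000
    outer loop
      vertex 10.34 2.50 0.00
      vertex 11.30 5.86 14.95
      vertex 10.34 2.50 14.95
    endloop
  endfacet
endsolid part

The G0 Z moves step by Δz≈2.99 mm. Every layer's G1 loop is the same polygon, so the solid is a straight extrusion of it from z=0 to z≈14.9. Closing with flat bottom and top caps and triangulating gives 36 facets — a regular 10-sided prism (a cylinder approximated with 10 flat sides), circumscribed radius ≈ 5.65 mm, height ≈ 14.9 mm.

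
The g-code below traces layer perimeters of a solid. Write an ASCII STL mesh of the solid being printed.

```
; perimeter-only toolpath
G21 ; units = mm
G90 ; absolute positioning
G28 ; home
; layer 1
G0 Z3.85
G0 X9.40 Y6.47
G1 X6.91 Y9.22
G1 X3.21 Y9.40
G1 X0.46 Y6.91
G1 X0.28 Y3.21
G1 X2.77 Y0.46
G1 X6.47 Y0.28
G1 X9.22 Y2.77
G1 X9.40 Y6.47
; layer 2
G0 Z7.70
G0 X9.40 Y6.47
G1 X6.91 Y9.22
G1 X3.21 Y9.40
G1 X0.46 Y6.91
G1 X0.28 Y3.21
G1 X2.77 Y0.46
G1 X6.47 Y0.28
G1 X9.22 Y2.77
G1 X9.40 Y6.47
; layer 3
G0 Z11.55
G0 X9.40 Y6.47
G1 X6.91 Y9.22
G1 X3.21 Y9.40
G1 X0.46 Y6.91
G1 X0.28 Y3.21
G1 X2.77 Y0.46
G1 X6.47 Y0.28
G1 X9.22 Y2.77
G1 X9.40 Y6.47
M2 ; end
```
solid part
  facet normal 0.0000 0.0000 -1.0000
    outer loop
      vertex 3.21 9.40 0.00
      vertex 6.91 9.22 0.00
      vertex 9.40 6.47 0.00
    endloop
  endfacet
  facet normal 0.0000 0.0000 -1.0000
    outer loop
      vertex 0.46 6.91 0.00
      vertex 3.21 9.40 0.00
      vertex 9.40 6.47 0.00
    endloop
  endfacet
  facet normal 0.0000 0.0000 -1.0000
    outer loop
      vertex 0.28 3.21 0.00
      vertex 0.46 6.91 0.00
      vertex 9.40 6.47 0.00
    endloop
  endfacet
  facet normal 0.0000 0.0000 -1.0000
    outer loop
      vertex 2.77 0.46 0.00
      vertex 0.28 3.21 0.00
      vertex 9.40 6.47 0.00
    endloop
  endfacet
  facet normal 0.0000 0.0000 -1.0000
    outer loop
      vertex 6.47 0.28 0.00
      vertex 2.77 0.46 0.00
      vertex 9.40 6.47 0.00
    endloop
  endfacet
  facet normal 0.0000 0.0000 -1.0000
    outer loop
      vertex 9.22 2.77 0.00
      vertex 6.47 0.28 0.00
      vertex 9.40 6.47 0.00
    endloop
  endfacet
  facet normal 0.0000 0.0000 1.0000
    outer loop
      vertex 9.40 6.47 11.55
      vertex 6.91 9.22 11.55
      vertex 3.21 9.40 11.55
    endloop
  endfacet
  facet normal 0.0000 0.0000 1.0000
    outer loop
      vertex 9.40 6.47 11.55
      vertex 3.21 9.40 11.55
      vertex 0.46 6.91 11.55
    endloop
  endfacet
  facet normal 0.0000 0.0000 1.0000
    outer loop
      vertex 9.40 6.47 11.55
      vertex 0.46 6.91 11.55
      vertex 0.28 3.21 11.55
    endloop
  endfacet
  facet normal 0.0000 0.0000 1.0000
    outer loop
      vertex 9.40 6.47 11.55
      vertex 0.28 3.21 11.55
      vertex 2.77 0.46 11.55
    endloop
  endfacet
  facet normal 0.0000 0.0000 1.0000
    outer loop
      vertex 9.40 6.47 11.55
      vertex 2.77 0.46 11.55
      vertex 6.47 0.28 11.55
    endloop
  endfacet
  facet normal 0.0000 0.0000 1.0000
    outer loop
      vertex 9.40 6.47 11.55
      vertex 6.47 0.28 11.55
      vertex 9.22 2.77 11.55
    endloop
  endfacet
  facet normal 0.7413 0.6712 0.0000
    outer loop
      vertex 9.40 6.47 0.00
      vertex 6.91 9.22 0.00
      vertex 6.91 9.22 11.55
    endloop
  endfacet
  facet normal 0.7413 0.6712 0.0000
    outer loop
      vertex 9.40 6.47 0.00
      vertex 6.91 9.22 11.55
      vertex 9.40 6.47 11.55
    endloop
  endfacet
  facet normal 0.0486 0.9988 0.0000
    outer loop
      vertex 6.91 9.22 0.00
      vertex 3.21 9.40 0.00
      vertex 3.21 9.40 11.55
    endloop
  endfacet
  facet normal 0.0486 0.9988 0.0000
    outer loop
      vertex 6.91 9.22 0.00
      vertex 3.21 9.40 11.55
      vertex 6.91 9.22 11.55
    endloop
  endfacet
  facet normal -0.6712 0.7413 0.0000
    outer loop
      vertex 3.21 9.40 0.00
      vertex 0.46 6.91 0.00
      vertex 0.46 6.91 11.55
    endloop
  endfacet
  facet normal -0.6712 0.7413 0.0000
    outer loop
      vertex 3.21 9.40 0.00
      vertex 0.46 6.91 11.55
      vertex 3.21 9.40 11.55
    endloop
  endfacet
  facet normal -0.9988 0.0486 0.0000
    outer loop
      vertex 0.46 6.91 0.00
      vertex 0.28 3.21 0.00
      vertex 0.28 3.21 11.55
    endloop
  endfacet
  facet normal -0.9988 0.0486 0.0000
    outer loop
      vertex 0.46 6.91 0.00
      vertex 0.28 3.21 11.55
      vertex 0.46 6.91 11.55
    endloop
  endfacet
  facet normal -0.7413 -0.6712 0.0000
    outer loop
      vertex 0.28 3.21 0.00
      vertex 2.77 0.46 0.00
      vertex 2.77 0.46 11.55
    endloop
  endfacet
  facet normal -0.7413 -0.6712 0.0000
    outer loop
      vertex 0.28 3.21 0.00
      vertex 2.77 0.46 11.55
      vertex 0.28 3.21 11.55
    endloop
  endfacet
  facet normal -0.0486 -0.9988 0.0000
    outer loop
      vertex 2.77 0.46 0.00
      vertex 6.47 0.28 0.00
      vertex 6.47 0.28 11.55
    endloop
  endfacet
  facet normal -0.0486 -0.9988 0.0000
    outer loop
      vertex 2.77 0.46 0.00
      vertex 6.47 0.28 11.55
      vertex 2.77 0.46 11.55
    endloop
  endfacet
  facet normal 0.6712 -0.7413 0.0000
    outer loop
      vertex 6.47 0.28 0.00
      vertex 9.22 2.77 0.00
      vertex 9.22 2.77 11.55
    endloop
  endfacet
  facet normal 0.6712 -0.7413 0.0000
    outer loop
      vertex 6.47 0.28 0.00
      vertex 9.22 2.77 11.55
      vertex 6.47 0.28 11.55
    endloop
  endfacet
  facet normal 0.9988 -0.0486 0.0000
    outer loop
      vertex 9.22 2.77 0.00
      vertex 9.40 6.47 0.00
      vertex 9.40 6.47 11.55
    endloop
  endfacet
  facet normal 0.9988 -0.0486 0.0000
    outer loop
      vertex 9.22 2.77 0.00
      vertex 9.40 6.47 11.55
      vertex 9.22 2.77 11.55
    endloop
  endfacet
endsolid part

The G0 Z moves step by Δz≈3.85 mm. Every layer's G1 loop is the same polygon, so the solid is a straight extrusion of it from z=0 to z≈11.6. Closing with flat bottom and top caps and triangulating gives 28 facets — a regular 8-sided prism (a cylinder approximated with 8 flat sides), circumscribed radius ≈ 4.84 mm, height ≈ 11.6 mm.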